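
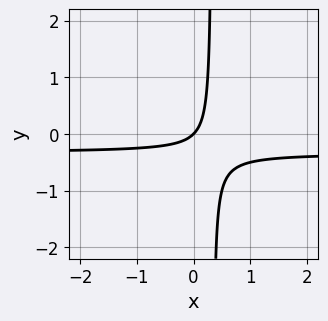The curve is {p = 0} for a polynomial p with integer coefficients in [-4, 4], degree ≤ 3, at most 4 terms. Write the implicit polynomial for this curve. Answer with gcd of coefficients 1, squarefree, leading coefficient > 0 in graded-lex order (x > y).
First, degree: no degree-1 curve has this shape, so deg p = 2.
Next, against the integer gridlines: one x-axis crossing is at x = 0; one y-axis crossing is at y = 0.
Finally, assembling these constraints gives the stated polynomial.

3*x*y + x - y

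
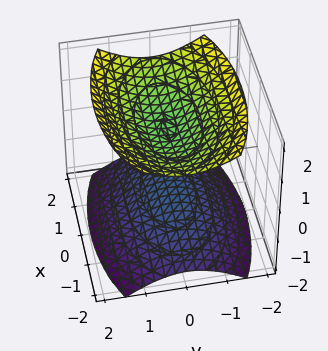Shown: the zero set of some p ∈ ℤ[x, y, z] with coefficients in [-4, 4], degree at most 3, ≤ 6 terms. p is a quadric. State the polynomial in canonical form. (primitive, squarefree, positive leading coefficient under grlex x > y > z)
First, there are 2 components. They look like related sheets of one shape, so recover p as a whole.
Next, deg p = 2. Two separate bowl-shaped sheets opening away from each other; a quadric.
Next, symmetries: the y ↦ −y reflection is a symmetry, so y appears only in even powers; the z ↦ −z reflection is a symmetry, so z appears only in even powers; the x ↦ −x reflection is a symmetry, so x appears only in even powers.
Next, observable constraints: no y-intercept at any integer in the box; the z-axis gridline crossings are at z ∈ {-1, 1}; the surface avoids every integer x-axis point in the box.
Finally, putting this together gives p.

x^2 + 3*y^2 - 3*z^2 + 3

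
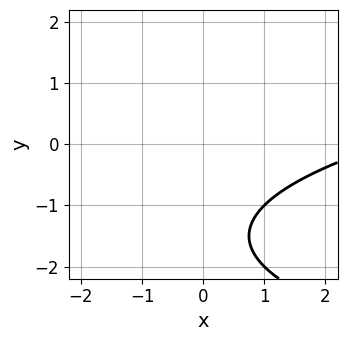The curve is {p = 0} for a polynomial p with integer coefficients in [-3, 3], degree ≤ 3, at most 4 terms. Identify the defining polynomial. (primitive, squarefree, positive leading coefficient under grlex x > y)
(a) deg p = 2. A generic line meets the curve in up to 2 points.
(b) From the visible intercepts: the curve avoids every integer y-axis point in the box; it misses every integer gridline on the x-axis.
(c) Putting this together gives p.

y^2 - x + 3*y + 3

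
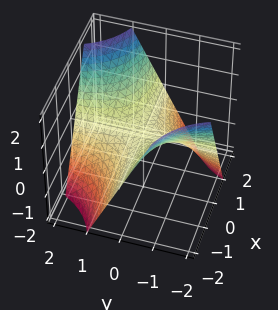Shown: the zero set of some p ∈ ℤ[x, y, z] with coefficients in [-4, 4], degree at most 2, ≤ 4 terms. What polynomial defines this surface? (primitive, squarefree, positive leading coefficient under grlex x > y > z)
x*y - z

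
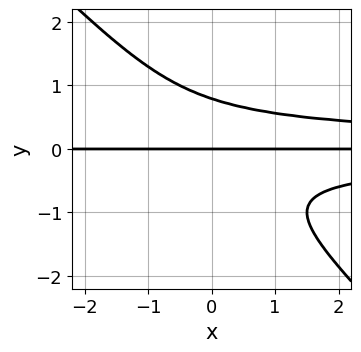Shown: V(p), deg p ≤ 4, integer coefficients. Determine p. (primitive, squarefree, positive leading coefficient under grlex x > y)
(a) deg p = 4. A generic line meets the curve in up to 4 points.
(b) Observable constraints: the visible x-axis segment lies entirely on the curve; it crosses the y-axis at the gridline y = 0.
(c) The integer polynomial consistent with all of this is the stated p.

2*x*y^3 + 2*y^4 - y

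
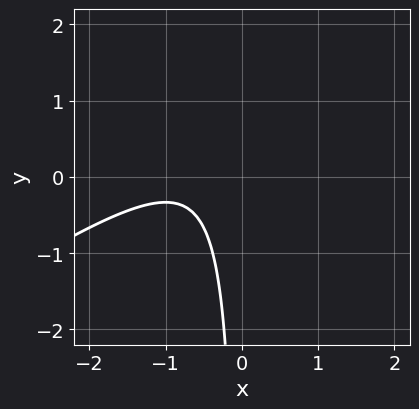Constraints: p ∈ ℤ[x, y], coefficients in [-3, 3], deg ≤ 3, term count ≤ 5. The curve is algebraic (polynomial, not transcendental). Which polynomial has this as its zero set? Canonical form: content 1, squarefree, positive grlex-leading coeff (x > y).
2*x^2 - 3*x*y + 3*x + 2

First, deg p = 2.
Then, observable constraints: it misses every integer gridline on the y-axis; it misses every integer gridline on the x-axis.
Finally, assembling these constraints gives the stated polynomial.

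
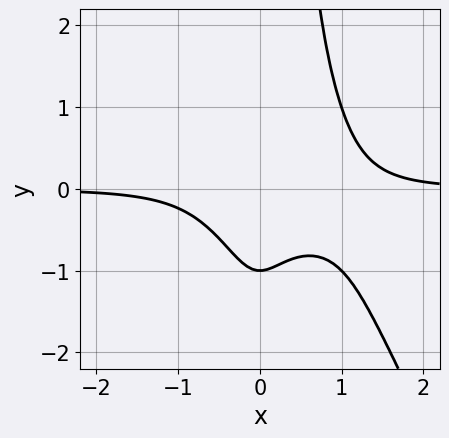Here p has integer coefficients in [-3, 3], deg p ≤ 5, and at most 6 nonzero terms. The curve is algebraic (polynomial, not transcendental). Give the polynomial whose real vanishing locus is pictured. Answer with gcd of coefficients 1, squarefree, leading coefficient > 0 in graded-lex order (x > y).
2*x^3*y + x^2*y^2 - x^2*y - y - 1

(a) deg p = 4. No degree-3 curve has this shape.
(b) Checking where it meets the axes: it misses every integer gridline on the x-axis; it crosses the y-axis at the gridline y = -1.
(c) These observations pin down the coefficients.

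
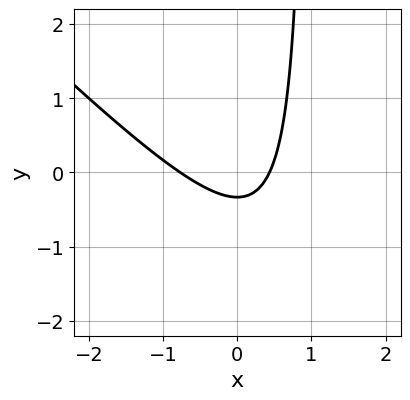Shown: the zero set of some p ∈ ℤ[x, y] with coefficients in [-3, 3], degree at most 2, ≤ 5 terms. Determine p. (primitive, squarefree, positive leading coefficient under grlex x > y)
(a) The degree is 2 — the shape is more complex than any degree-1 curve.
(b) Solving for integer coefficients yields p as stated.

3*x^2 + 3*x*y + x - 3*y - 1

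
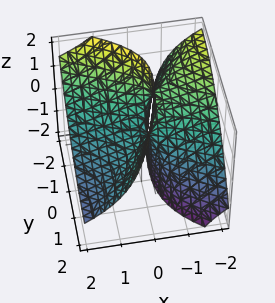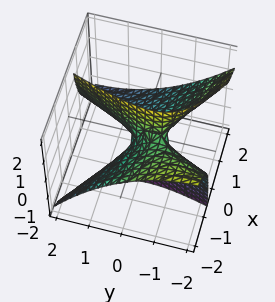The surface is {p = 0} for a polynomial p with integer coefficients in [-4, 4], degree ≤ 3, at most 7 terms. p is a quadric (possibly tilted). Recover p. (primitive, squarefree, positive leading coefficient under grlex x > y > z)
x^2 + 2*x*y + 3*x*z - y^2 + z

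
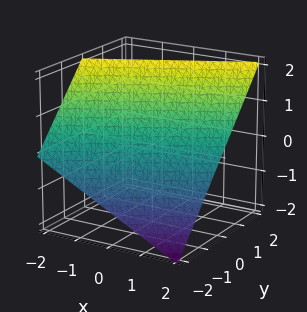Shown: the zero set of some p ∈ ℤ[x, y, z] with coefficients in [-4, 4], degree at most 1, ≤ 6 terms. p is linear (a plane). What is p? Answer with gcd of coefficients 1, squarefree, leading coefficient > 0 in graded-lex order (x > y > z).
x - 2*y + 2*z - 2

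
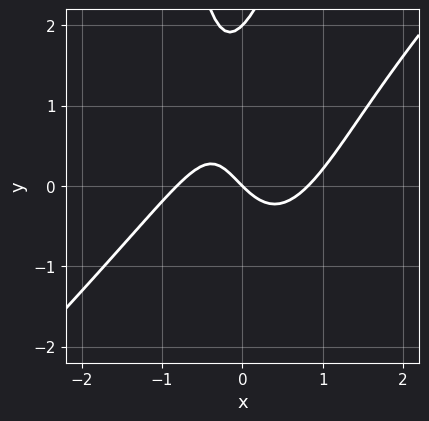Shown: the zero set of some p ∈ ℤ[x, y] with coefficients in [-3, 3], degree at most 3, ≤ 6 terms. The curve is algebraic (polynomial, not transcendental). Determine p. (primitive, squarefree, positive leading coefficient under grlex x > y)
1. The degree is 3 — no degree-2 curve has this shape.
2. From the visible intercepts: it crosses the x-axis at the gridline x = 0; among the integer gridlines, it crosses the y-axis at y ∈ {0, 2}.
3. Matching integer coefficients to the picture gives p.

3*x^3 - 3*x^2*y + y^2 - 2*x - 2*y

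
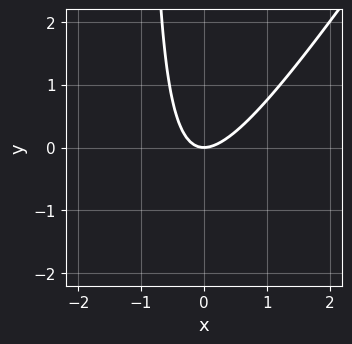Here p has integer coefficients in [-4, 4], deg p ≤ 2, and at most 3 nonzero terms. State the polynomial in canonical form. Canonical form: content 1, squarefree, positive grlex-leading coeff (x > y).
(a) Degree: the shape is more complex than any degree-1 curve, so deg p = 2.
(b) Checking where it meets the axes: it crosses the x-axis at the gridline x = 0; one y-axis crossing is at y = 0.
(c) Matching integer coefficients to the picture gives p.

3*x^2 - 2*x*y - 2*y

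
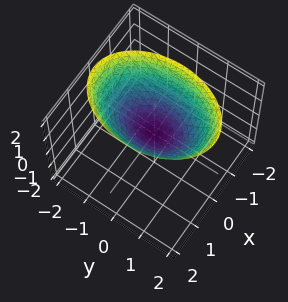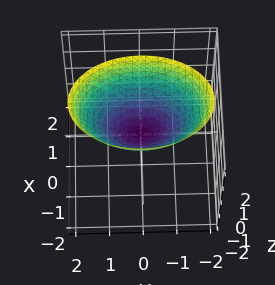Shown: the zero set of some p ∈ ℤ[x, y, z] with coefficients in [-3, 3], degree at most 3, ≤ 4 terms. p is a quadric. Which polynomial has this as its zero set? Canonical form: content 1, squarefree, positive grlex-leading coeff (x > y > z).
(a) Degree: a single bowl opening along one axis; a quadric, so deg p = 2.
(b) Symmetries: mirror symmetry x ↦ −x ⇒ only even powers of x; it's symmetric under y → −y, forcing even powers of y.
(c) Observable constraints: one z-axis crossing is at z = 0; it meets the y-axis at y = 0 (among the integer gridlines); it crosses the x-axis at the gridline x = 0.
(d) Putting this together gives p.

2*x^2 + y^2 - 2*z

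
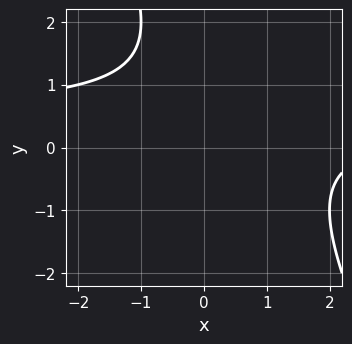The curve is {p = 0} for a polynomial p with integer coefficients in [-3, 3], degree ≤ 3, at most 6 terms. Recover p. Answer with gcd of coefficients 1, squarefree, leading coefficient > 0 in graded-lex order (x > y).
2*x*y + y^2 - x - 2*y + 3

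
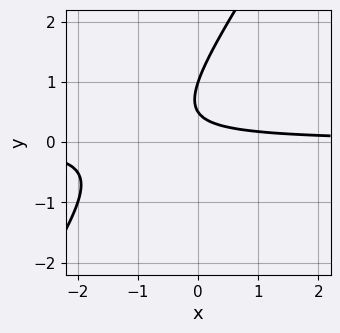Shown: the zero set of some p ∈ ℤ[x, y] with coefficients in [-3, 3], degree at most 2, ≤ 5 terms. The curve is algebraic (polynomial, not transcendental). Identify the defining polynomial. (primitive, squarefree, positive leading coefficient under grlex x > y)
1. The degree is 2 — the shape is more complex than any degree-1 curve.
2. Checking where it meets the axes: it meets the y-axis at y = 1 (among the integer gridlines); it misses every integer gridline on the x-axis.
3. The integer polynomial consistent with all of this is the stated p.

3*x*y - 2*y^2 + 3*y - 1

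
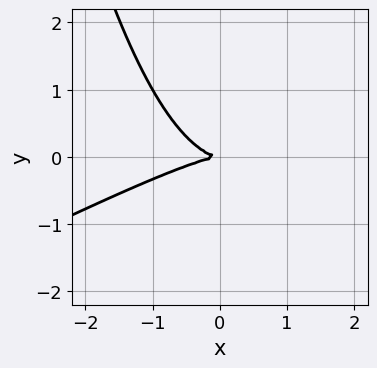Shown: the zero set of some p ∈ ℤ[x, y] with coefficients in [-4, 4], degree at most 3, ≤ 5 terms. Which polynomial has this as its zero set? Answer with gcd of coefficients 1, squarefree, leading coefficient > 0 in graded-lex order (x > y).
1. Degree: a generic line meets the curve in up to 3 points, so deg p = 3.
2. Against the integer gridlines: it crosses the y-axis at the gridline y = 0; it crosses the x-axis at the gridline x = 0.
3. Matching integer coefficients to the picture gives p.

x^3 - 2*x^2*y + 3*y^2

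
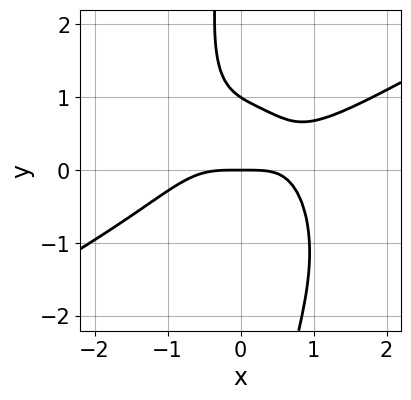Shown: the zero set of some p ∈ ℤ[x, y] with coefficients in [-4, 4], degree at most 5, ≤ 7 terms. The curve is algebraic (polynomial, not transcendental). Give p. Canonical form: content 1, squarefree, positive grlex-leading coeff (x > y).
2*x^4 - 3*x^3*y - 2*x*y^3 - 3*y^2 + 3*y

1. deg p = 4. No degree-3 curve has this shape.
2. Observable constraints: the y-axis gridline crossings are at y ∈ {0, 1}; it meets the x-axis at x = 0 (among the integer gridlines).
3. Together with the visible shape, these determine p as stated.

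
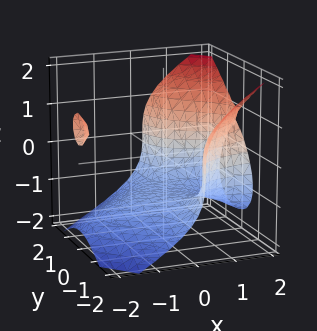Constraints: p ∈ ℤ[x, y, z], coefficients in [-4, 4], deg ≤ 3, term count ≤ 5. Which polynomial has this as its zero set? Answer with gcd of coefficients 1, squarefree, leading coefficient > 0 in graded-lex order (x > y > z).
x^2*z + 2*x*y^2 - 2*z^3 - 2

1. There are 2 components. They look like related sheets of one shape, so recover p as a whole.
2. deg p = 3. A generic line meets the surface in up to 3 points.
3. From the visible intercepts: one z-axis crossing is at z = -1; the surface avoids every integer y-axis point in the box; no x-intercept at any integer in the box.
4. The integer polynomial consistent with all of this is the stated p.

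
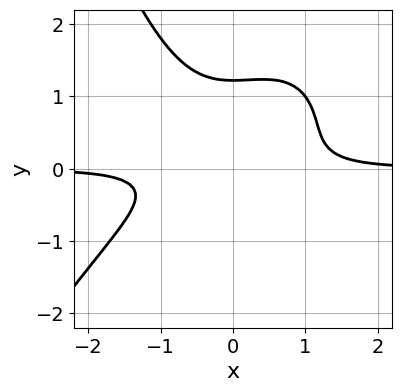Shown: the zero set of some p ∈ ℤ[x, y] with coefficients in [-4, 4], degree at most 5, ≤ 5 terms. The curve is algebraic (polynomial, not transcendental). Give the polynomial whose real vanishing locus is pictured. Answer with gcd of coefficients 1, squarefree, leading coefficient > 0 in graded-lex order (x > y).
Degree: a generic line meets the curve in up to 4 points, so deg p = 4.
Checking where it meets the axes: it misses every integer gridline on the x-axis.
Fitting integer coefficients to these (and the overall shape) gives p.

2*x^3*y - x^2*y^2 + 3*y^3 - 3*y^2 - 1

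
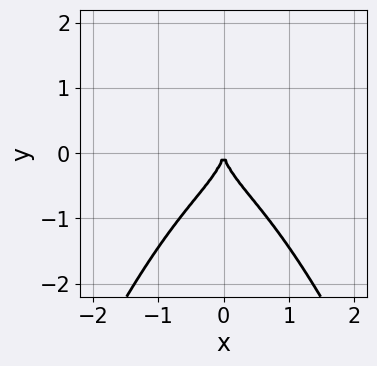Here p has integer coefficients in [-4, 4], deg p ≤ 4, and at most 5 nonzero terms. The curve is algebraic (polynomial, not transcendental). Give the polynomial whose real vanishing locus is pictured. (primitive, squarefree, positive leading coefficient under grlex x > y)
3*x^4 + 2*y^3 + 3*x^2

1. Degree: a generic line meets the curve in up to 4 points, so deg p = 4.
2. Symmetries: the x ↦ −x reflection is a symmetry, so x appears only in even powers.
3. Reading off the gridlines: it crosses the y-axis at the gridline y = 0; it meets the x-axis at x = 0 (among the integer gridlines).
4. Matching integer coefficients to the picture gives p.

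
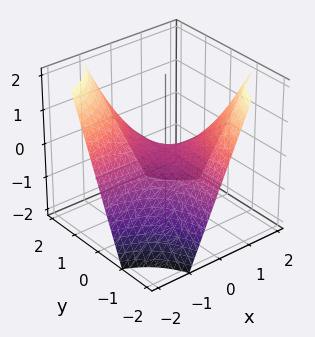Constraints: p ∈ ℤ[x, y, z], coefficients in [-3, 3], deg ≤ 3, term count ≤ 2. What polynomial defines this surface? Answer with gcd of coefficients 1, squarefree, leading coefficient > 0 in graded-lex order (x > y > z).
x*y + z

The degree is 2 — a saddle surface; a quadric.
Against the integer gridlines: one z-axis crossing is at z = 0; every point of the y-axis in the box is on the surface; every point of the x-axis in the box is on the surface.
Assembling these constraints gives the stated polynomial.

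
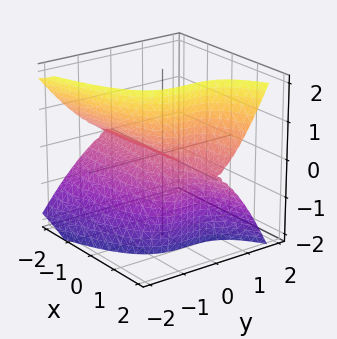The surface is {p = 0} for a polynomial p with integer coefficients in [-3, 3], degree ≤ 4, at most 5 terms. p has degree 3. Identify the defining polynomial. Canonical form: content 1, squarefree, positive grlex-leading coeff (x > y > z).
x*z^2 - y^3 - z^2

(a) The degree is 3 — a generic line meets the surface in up to 3 points.
(b) Observable constraints: it meets the y-axis at y = 0 (among the integer gridlines); one z-axis crossing is at z = 0; the visible x-axis segment lies entirely on the surface.
(c) The integer polynomial consistent with all of this is the stated p.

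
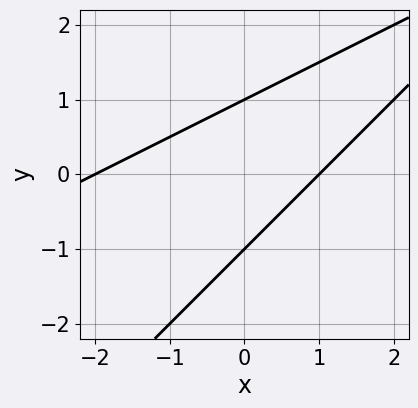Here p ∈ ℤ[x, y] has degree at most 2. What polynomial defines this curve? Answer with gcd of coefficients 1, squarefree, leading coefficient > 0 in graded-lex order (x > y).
1. deg p = 2.
2. From the axis intercepts and sections: the y-axis gridline crossings are at y ∈ {-1, 1}; the x-axis gridline crossings are at x ∈ {-2, 1}.
3. Solving for integer coefficients yields p as stated.

x^2 - 3*x*y + 2*y^2 + x - 2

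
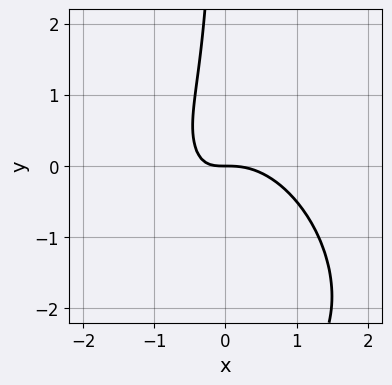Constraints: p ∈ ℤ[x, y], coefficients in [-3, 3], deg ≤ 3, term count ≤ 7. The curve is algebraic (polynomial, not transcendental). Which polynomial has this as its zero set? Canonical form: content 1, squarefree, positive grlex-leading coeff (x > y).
The degree is 3 — a generic line meets the curve in up to 3 points.
Reading off the gridlines: it meets the y-axis at y = 0 (among the integer gridlines); it meets the x-axis at x = 0 (among the integer gridlines).
Solving for integer coefficients yields p as stated.

3*x^3 + 2*x^2*y + 2*x*y^2 + 3*x*y + 2*y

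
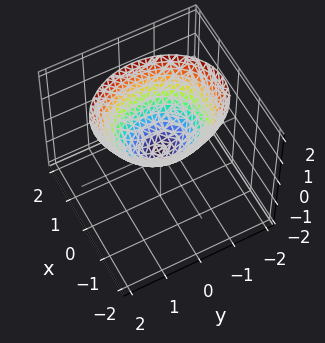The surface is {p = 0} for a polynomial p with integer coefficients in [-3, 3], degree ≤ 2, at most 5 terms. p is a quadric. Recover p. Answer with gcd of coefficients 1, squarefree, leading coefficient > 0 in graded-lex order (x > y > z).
3*x^2 + 2*y^2 - 3*z

First, deg p = 2. A paraboloid; a quadric.
Next, symmetries: mirror symmetry x ↦ −x ⇒ only even powers of x; it's symmetric under y → −y, forcing even powers of y.
Next, against the integer gridlines: it crosses the x-axis at the gridline x = 0; it crosses the z-axis at the gridline z = 0.
Finally, fitting integer coefficients to these (and the overall shape) gives p.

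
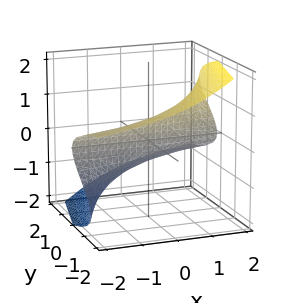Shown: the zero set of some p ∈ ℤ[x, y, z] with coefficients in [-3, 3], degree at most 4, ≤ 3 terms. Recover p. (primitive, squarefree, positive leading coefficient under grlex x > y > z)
x*z^2 - z^3 - y

Degree: a generic line meets the surface in up to 3 points, so deg p = 3.
Against the integer gridlines: it meets the y-axis at y = 0 (among the integer gridlines); it meets the z-axis at z = 0 (among the integer gridlines).
Assembling these constraints gives the stated polynomial. Check: (-1, 0, 0) on the x-axis lies on the surface, and p(-1, 0, 0) = 0. ✓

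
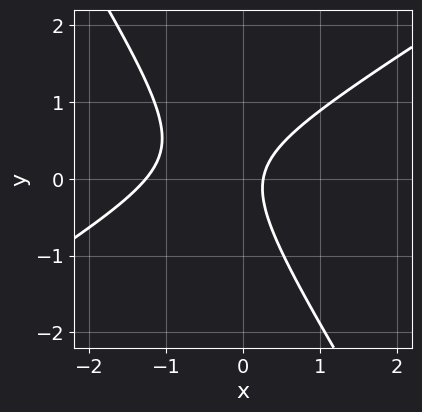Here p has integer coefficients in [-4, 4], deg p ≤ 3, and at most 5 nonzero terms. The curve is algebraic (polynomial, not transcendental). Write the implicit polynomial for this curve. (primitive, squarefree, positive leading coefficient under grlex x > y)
3*x^2 - 3*x*y - 3*y^2 + 3*x - 1

First, degree: a generic line meets the curve in up to 2 points, so deg p = 2.
Next, from the visible intercepts: no y-intercept at any integer in the box.
Finally, the integer polynomial consistent with all of this is the stated p.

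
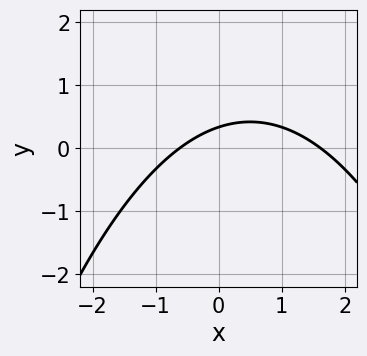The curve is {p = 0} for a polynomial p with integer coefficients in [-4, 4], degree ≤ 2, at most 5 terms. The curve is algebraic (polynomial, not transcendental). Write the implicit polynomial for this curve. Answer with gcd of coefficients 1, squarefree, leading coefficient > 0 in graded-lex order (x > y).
x^2 - x + 3*y - 1

1. deg p = 2.
2. Solving for integer coefficients yields p as stated.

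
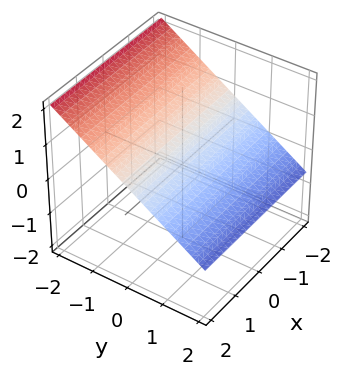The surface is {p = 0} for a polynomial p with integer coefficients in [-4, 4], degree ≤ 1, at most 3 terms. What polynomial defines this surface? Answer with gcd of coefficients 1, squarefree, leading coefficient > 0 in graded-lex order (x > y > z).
2*y + 3*z - 2

deg p = 1.
Checking where it meets the axes: one y-axis crossing is at y = 1; the surface avoids every integer x-axis point in the box.
Putting this together gives p.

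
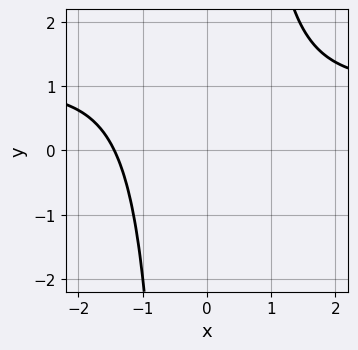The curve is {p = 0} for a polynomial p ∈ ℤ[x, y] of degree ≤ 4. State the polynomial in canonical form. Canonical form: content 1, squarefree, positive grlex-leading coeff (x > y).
(a) deg p = 4. The shape is more complex than any degree-3 curve.
(b) Checking where it meets the axes: no y-intercept at any integer in the box.
(c) Together with the visible shape, these determine p as stated.

x^3*y - x^3 - 3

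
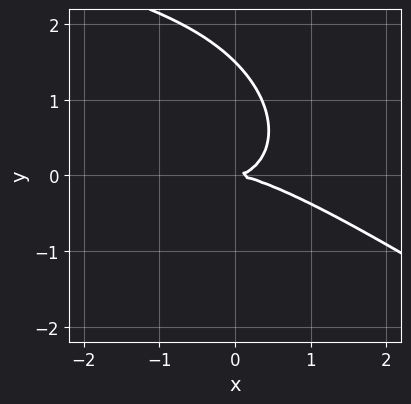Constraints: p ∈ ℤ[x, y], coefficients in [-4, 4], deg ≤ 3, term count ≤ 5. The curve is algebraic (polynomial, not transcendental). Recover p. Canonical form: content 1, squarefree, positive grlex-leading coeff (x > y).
x^3 + 2*x^2*y + 2*x*y^2 + 2*y^3 - 3*y^2

(a) deg p = 3. A generic line meets the curve in up to 3 points.
(b) From the visible intercepts: one y-axis crossing is at y = 0; one x-axis crossing is at x = 0.
(c) Fitting integer coefficients to these (and the overall shape) gives p.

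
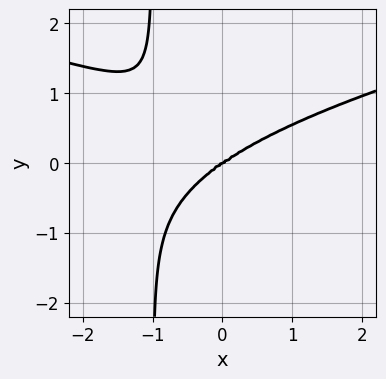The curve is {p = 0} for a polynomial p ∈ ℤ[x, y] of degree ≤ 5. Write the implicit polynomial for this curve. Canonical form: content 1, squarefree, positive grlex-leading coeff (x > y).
(a) The degree is 4 — the shape is more complex than any degree-3 curve.
(b) Checking where it meets the axes: one y-axis crossing is at y = 0; it meets the x-axis at x = 0 (among the integer gridlines).
(c) These observations pin down the coefficients.

3*x*y^3 - x^3 + 3*y^3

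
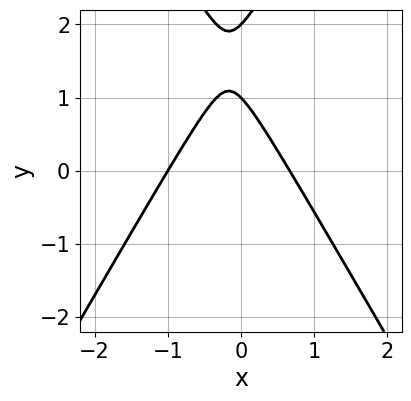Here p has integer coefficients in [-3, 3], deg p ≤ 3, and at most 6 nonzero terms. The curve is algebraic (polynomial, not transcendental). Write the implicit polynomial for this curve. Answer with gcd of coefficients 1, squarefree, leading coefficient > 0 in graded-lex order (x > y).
3*x^2 - y^2 + x + 3*y - 2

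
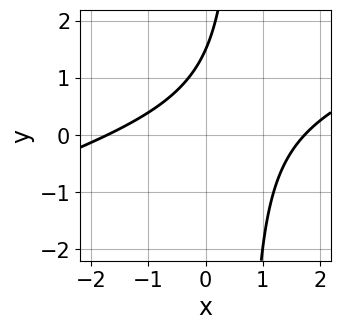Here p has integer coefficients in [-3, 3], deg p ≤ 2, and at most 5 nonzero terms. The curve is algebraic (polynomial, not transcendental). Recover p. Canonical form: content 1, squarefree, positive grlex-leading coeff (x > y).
(a) Degree: no degree-1 curve has this shape, so deg p = 2.
(b) Matching integer coefficients to the picture gives p.

x^2 - 3*x*y + 2*y - 3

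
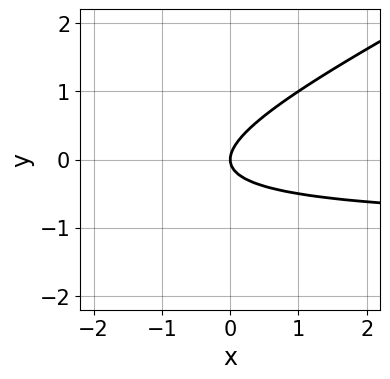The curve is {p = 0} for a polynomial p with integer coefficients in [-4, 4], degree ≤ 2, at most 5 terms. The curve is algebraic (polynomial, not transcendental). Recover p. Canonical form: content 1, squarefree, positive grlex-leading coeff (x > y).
x*y - 2*y^2 + x

(a) deg p = 2. The shape is more complex than any degree-1 curve.
(b) Against the integer gridlines: one y-axis crossing is at y = 0; it crosses the x-axis at the gridline x = 0.
(c) Matching integer coefficients to the picture gives p.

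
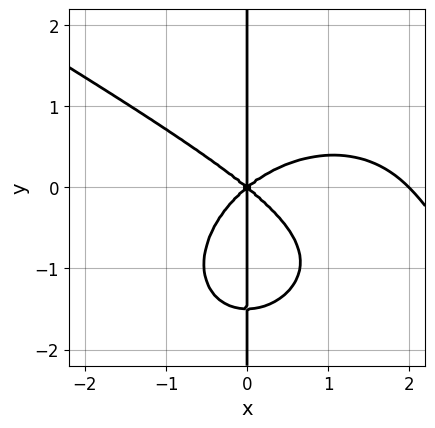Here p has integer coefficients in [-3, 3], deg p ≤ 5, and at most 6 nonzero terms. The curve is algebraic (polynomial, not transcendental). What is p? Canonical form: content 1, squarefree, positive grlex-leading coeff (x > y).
x^4 + x^3*y + 2*x*y^3 - 2*x^3 + 3*x*y^2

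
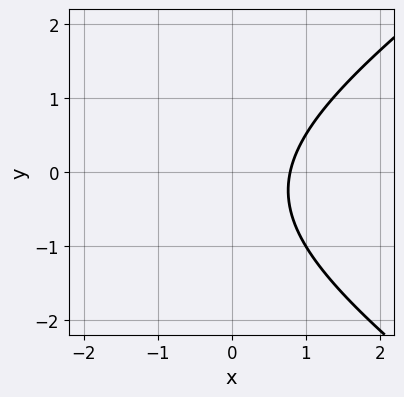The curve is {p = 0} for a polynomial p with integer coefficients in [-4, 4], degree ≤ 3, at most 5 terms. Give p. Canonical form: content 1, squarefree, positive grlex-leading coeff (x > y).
x^2 - 2*y^2 + 3*x - y - 3

(a) Degree: no degree-1 curve has this shape, so deg p = 2.
(b) Observable constraints: no y-intercept at any integer in the box.
(c) Fitting integer coefficients to these (and the overall shape) gives p.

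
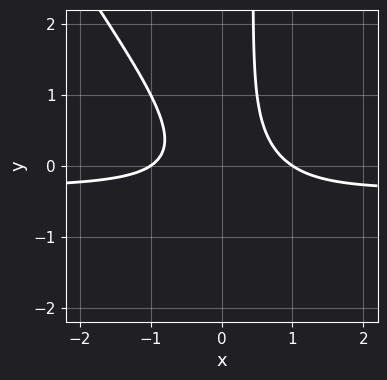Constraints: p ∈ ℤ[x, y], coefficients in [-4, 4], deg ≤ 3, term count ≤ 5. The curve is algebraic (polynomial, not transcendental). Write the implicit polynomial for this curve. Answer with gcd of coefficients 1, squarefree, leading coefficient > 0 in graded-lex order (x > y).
3*x^2*y + 2*x*y^2 + x^2 - y^2 - 1

(a) Degree: a generic line meets the curve in up to 3 points, so deg p = 3.
(b) Against the integer gridlines: among the integer gridlines, it crosses the x-axis at x ∈ {-1, 1}; it misses every integer gridline on the y-axis.
(c) Together with the visible shape, these determine p as stated.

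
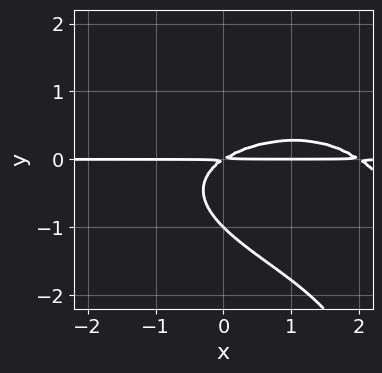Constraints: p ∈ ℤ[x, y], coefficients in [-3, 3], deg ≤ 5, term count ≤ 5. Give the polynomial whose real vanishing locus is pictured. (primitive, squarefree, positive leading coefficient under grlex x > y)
x*y^3 - x^2*y - 3*y^3 + 2*x*y - 3*y^2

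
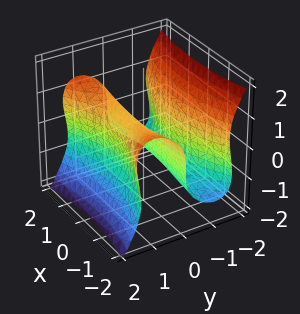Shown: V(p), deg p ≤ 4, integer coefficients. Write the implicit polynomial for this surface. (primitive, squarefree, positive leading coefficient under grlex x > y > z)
First, degree: no degree-2 surface has this shape, so deg p = 3.
Then, from the visible intercepts: one y-axis crossing is at y = 0; one z-axis crossing is at z = 0; the visible x-axis segment lies entirely on the surface.
Finally, solving for integer coefficients yields p as stated.

x^2*y - 3*y^3 + y^2*z - 2*z^3 + 2*y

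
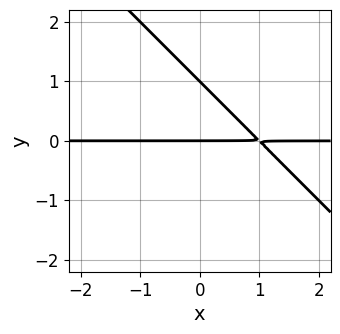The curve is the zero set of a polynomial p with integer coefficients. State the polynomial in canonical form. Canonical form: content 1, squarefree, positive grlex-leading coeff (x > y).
First, degree: the shape is more complex than any degree-1 curve, so deg p = 2.
Then, from the visible intercepts: among the integer gridlines, it crosses the y-axis at y ∈ {0, 1}; the visible x-axis segment lies entirely on the curve.
Finally, assembling these constraints gives the stated polynomial.

x*y + y^2 - y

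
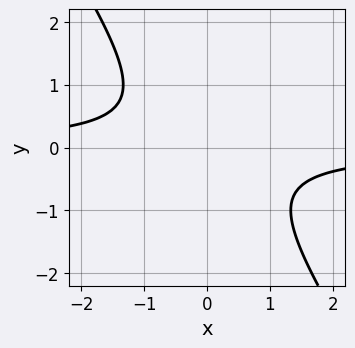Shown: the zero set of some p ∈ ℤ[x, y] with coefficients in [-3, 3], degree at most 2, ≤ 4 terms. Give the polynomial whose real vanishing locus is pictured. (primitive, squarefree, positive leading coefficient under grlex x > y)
First, deg p = 2. The shape is more complex than any degree-1 curve.
Then, from the visible intercepts: it misses every integer gridline on the x-axis; it misses every integer gridline on the y-axis.
Finally, together with the visible shape, these determine p as stated.

3*x*y + 2*y^2 + 2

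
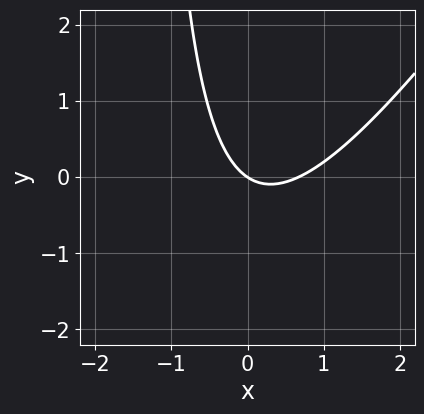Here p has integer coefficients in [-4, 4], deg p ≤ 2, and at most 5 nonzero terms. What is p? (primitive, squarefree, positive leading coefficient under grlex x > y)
Degree: the shape is more complex than any degree-1 curve, so deg p = 2.
Observable constraints: one y-axis crossing is at y = 0; it meets the x-axis at x = 0 (among the integer gridlines).
Together with the visible shape, these determine p as stated.

3*x^2 - 2*x*y - 2*x - 3*y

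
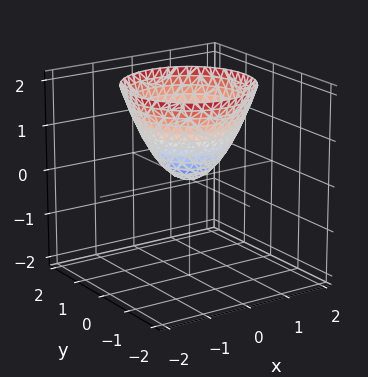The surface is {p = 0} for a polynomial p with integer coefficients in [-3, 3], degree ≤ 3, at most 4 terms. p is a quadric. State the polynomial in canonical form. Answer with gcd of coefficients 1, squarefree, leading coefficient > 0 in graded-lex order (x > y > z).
First, degree: a paraboloid; a quadric, so deg p = 2.
Next, symmetries: rotational symmetry about the z-axis ⇒ p depends on x, y only through x² + y².
Then, against the integer gridlines: a circular section at z = 2 has radius between 1 and 2; it meets the z-axis at z = 0 (among the integer gridlines).
Finally, together with the visible shape, these determine p as stated.

x^2 + y^2 - z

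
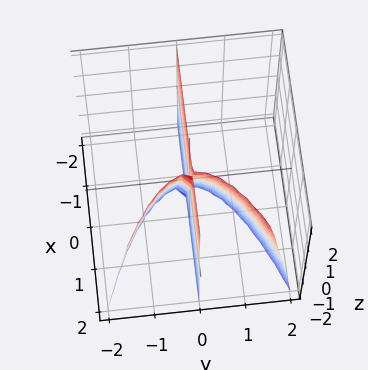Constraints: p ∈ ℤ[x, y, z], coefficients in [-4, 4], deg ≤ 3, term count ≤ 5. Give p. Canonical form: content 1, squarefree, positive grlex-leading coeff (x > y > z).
2*y^3 - 3*x*y + y*z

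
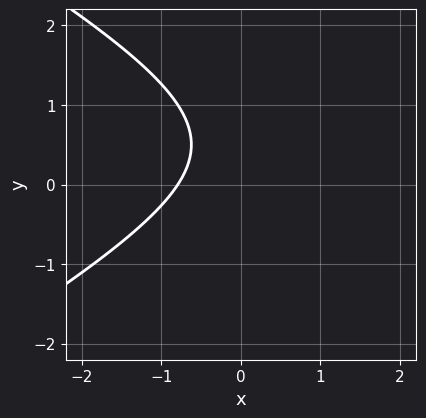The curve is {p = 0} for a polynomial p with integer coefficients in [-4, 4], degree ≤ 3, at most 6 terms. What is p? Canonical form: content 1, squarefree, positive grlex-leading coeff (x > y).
x^2 - 3*y^2 - 3*x + 3*y - 3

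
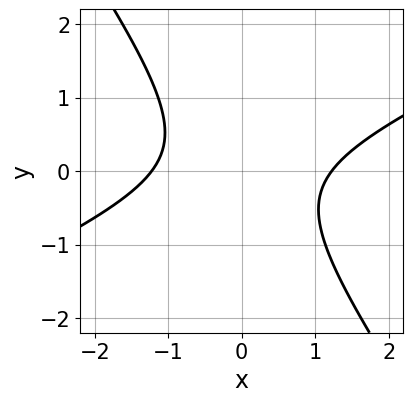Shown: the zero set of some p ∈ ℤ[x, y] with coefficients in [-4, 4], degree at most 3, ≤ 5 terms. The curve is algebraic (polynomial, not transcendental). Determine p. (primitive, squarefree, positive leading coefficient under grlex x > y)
First, deg p = 2. A generic line meets the curve in up to 2 points.
Then, against the integer gridlines: no y-intercept at any integer in the box.
Finally, putting this together gives p.

2*x^2 - 3*x*y - 3*y^2 - 3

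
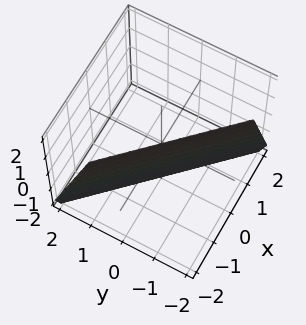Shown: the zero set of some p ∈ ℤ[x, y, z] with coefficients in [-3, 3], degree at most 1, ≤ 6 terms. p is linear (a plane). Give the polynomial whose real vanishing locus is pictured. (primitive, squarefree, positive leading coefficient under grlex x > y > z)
3*x + 3*y + z + 2

(a) Degree: the surface is flat (a plane), so deg p = 1.
(b) From the axis intercepts and sections: it meets the z-axis at z = -2 (among the integer gridlines).
(c) Fitting integer coefficients to these (and the overall shape) gives p.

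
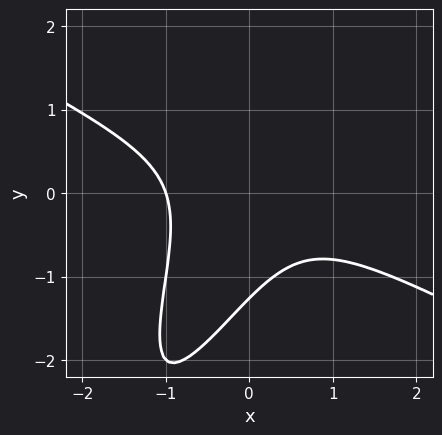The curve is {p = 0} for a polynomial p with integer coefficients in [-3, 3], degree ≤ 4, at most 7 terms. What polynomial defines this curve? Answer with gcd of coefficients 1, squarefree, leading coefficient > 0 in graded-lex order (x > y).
2*x^3 + 2*x^2*y - 3*x*y^2 + y^3 + 2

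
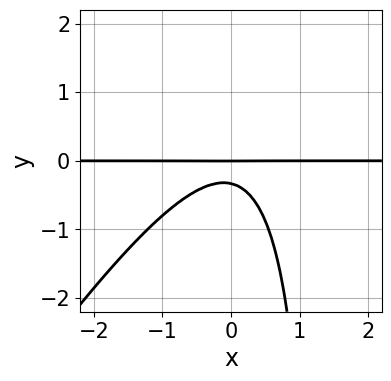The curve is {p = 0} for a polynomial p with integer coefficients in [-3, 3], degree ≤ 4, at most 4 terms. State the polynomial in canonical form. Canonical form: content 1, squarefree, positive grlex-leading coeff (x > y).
(a) Degree: the shape is more complex than any degree-2 curve, so deg p = 3.
(b) Observable constraints: it crosses the y-axis at the gridline y = 0; every point of the x-axis in the box is on the curve.
(c) Matching integer coefficients to the picture gives p.

3*x^2*y - 2*x*y^2 + 3*y^2 + y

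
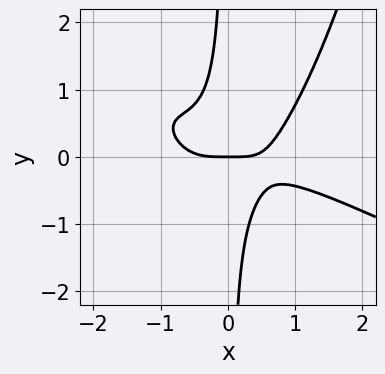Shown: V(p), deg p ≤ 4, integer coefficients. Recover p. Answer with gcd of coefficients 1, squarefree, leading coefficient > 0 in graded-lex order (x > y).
x^4 + 2*x^3*y - 3*x*y^2 - y

(a) Degree: the shape is more complex than any degree-3 curve, so deg p = 4.
(b) From the axis intercepts and sections: one x-axis crossing is at x = 0; one y-axis crossing is at y = 0.
(c) These observations pin down the coefficients.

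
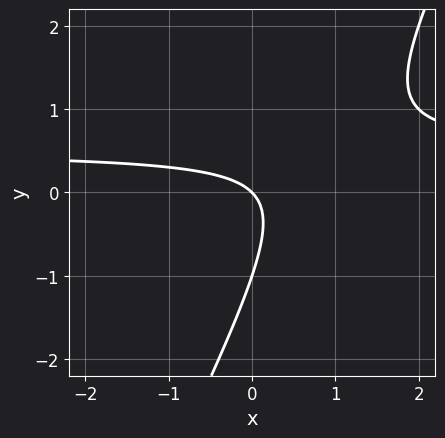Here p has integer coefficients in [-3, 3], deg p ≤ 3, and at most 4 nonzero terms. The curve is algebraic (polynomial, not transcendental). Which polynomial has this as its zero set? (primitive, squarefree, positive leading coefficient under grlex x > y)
2*x*y - y^2 - x - y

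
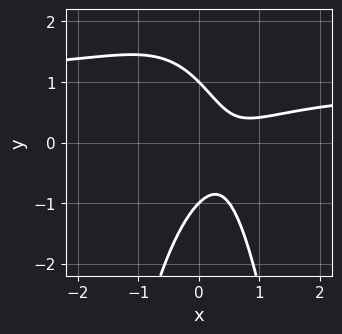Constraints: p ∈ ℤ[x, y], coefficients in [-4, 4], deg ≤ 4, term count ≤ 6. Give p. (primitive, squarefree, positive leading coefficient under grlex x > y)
First, degree: no degree-2 curve has this shape, so deg p = 3.
Then, against the integer gridlines: the y-axis gridline crossings are at y ∈ {-1, 1}; the curve avoids every integer x-axis point in the box.
Finally, these observations pin down the coefficients.

2*x^2*y - 2*x^2 + y^2 + 2*x - 1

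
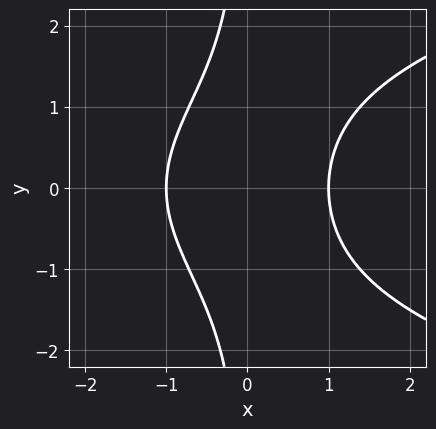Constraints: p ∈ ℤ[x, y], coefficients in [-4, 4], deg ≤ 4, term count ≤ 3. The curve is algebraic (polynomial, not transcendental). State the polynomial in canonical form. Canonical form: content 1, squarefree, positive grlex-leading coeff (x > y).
1. Degree: the shape is more complex than any degree-2 curve, so deg p = 3.
2. Symmetries: the y ↦ −y reflection is a symmetry, so y appears only in even powers.
3. From the axis intercepts and sections: the curve avoids every integer y-axis point in the box; the x-axis gridline crossings are at x ∈ {-1, 1}.
4. Assembling these constraints gives the stated polynomial.

2*x*y^2 - 3*x^2 + 3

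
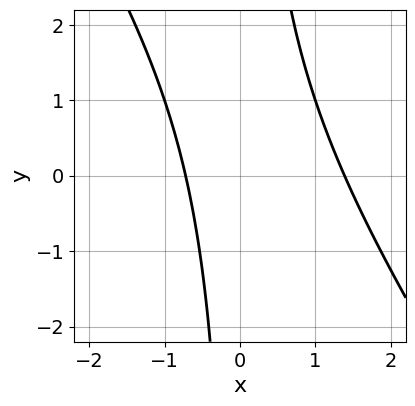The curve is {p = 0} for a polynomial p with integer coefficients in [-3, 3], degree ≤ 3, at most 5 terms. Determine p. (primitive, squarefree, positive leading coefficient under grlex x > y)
1. Degree: a generic line meets the curve in up to 2 points, so deg p = 2.
2. Against the integer gridlines: it misses every integer gridline on the y-axis.
3. Fitting integer coefficients to these (and the overall shape) gives p.

3*x^2 + 2*x*y - 2*x - 3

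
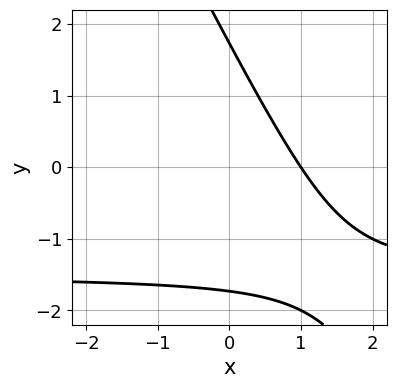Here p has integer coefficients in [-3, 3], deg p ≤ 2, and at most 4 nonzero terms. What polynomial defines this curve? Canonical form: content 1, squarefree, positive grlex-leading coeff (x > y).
2*x*y + y^2 + 3*x - 3

deg p = 2.
Against the integer gridlines: one x-axis crossing is at x = 1.
These observations pin down the coefficients.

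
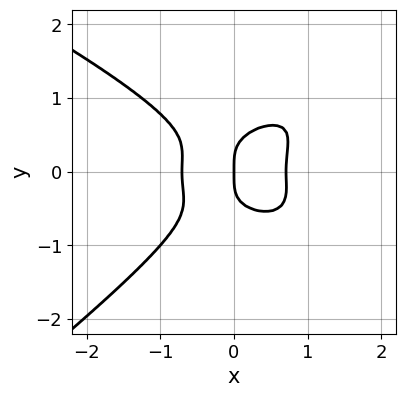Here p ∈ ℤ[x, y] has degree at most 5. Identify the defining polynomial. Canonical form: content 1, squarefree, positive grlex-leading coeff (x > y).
x^2*y^2 + x*y^3 - 3*y^4 - 2*x^3 + x

1. The degree is 4 — no degree-3 curve has this shape.
2. Observable constraints: it meets the y-axis at y = 0 (among the integer gridlines); it crosses the x-axis at the gridline x = 0.
3. Putting this together gives p.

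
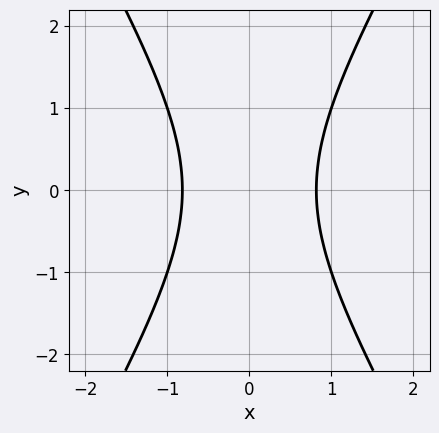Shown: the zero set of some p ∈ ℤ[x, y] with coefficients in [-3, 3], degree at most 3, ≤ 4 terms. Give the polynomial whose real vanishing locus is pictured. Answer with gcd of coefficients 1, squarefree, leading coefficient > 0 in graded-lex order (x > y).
3*x^2 - y^2 - 2

(a) The degree is 2 — a generic line meets the curve in up to 2 points.
(b) Symmetries: it's symmetric under y → −y, forcing even powers of y; the x ↦ −x reflection is a symmetry, so x appears only in even powers.
(c) From the axis intercepts and sections: it misses every integer gridline on the y-axis.
(d) These observations pin down the coefficients.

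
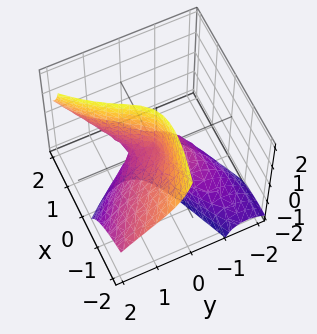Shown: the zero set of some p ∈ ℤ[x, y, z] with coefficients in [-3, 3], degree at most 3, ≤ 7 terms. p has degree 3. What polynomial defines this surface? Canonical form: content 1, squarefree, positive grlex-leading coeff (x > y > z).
(a) The degree is 3 — no degree-2 surface has this shape.
(b) From the axis intercepts and sections: the visible z-axis segment lies entirely on the surface; it crosses the x-axis at the gridline x = 0; it crosses the y-axis at the gridline y = 0.
(c) Together with the visible shape, these determine p as stated.

3*x*y*z - 2*y^3 + 2*x^2 + 2*x*z - 3*y*z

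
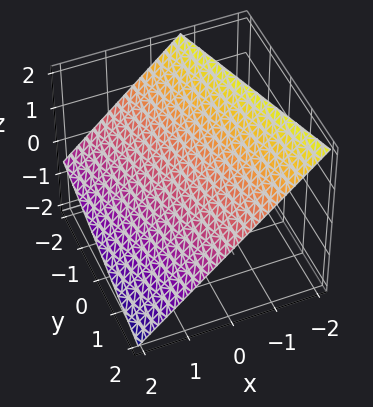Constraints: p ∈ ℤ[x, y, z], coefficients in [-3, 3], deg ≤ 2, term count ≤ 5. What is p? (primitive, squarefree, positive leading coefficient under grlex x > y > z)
(a) deg p = 1.
(b) From the axis intercepts and sections: it meets the y-axis at y = 2 (among the integer gridlines).
(c) Assembling these constraints gives the stated polynomial.

3*x + y + 3*z - 2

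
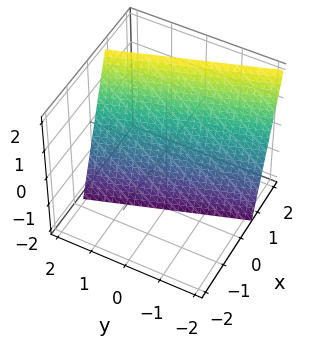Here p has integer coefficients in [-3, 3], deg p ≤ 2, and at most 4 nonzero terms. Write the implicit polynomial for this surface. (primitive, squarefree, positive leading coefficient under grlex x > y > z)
Degree: every cross-section is a straight line — this is a plane, so deg p = 1.
Reading off the gridlines: one z-axis crossing is at z = -2; one y-axis crossing is at y = 2.
Putting this together gives p.

3*x + y - z - 2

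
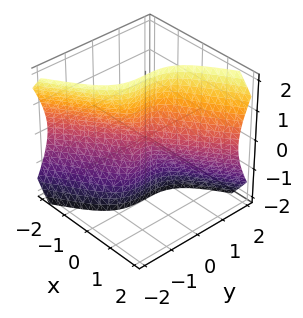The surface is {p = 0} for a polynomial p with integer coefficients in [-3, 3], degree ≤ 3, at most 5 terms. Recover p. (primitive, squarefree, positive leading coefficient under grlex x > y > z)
(a) deg p = 3.
(b) Observable constraints: one x-axis crossing is at x = 0; it crosses the y-axis at the gridline y = 0.
(c) Putting this together gives p.

x^3 + 2*x*z^2 - 2*y^3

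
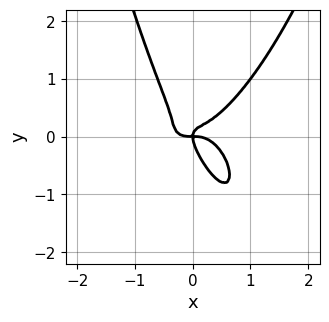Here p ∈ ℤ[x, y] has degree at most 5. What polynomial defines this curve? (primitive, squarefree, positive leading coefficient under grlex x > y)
The degree is 4 — a generic line meets the curve in up to 4 points.
Reading off the gridlines: it meets the x-axis at x = 0 (among the integer gridlines); it crosses the y-axis at the gridline y = 0.
Putting this together gives p.

3*x^4 + x^2*y^2 - 3*x*y^2 - 2*y^3 + x*y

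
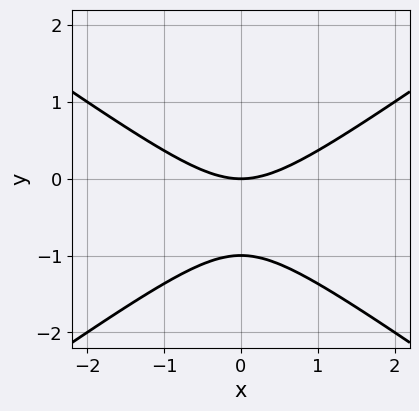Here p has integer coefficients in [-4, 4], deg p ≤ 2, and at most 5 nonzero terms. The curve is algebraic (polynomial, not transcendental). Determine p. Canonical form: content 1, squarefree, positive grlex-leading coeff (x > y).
(a) The degree is 2 — the shape is more complex than any degree-1 curve.
(b) Symmetries: it's symmetric under x → −x, forcing even powers of x.
(c) Reading off the gridlines: one x-axis crossing is at x = 0; among the integer gridlines, it crosses the y-axis at y ∈ {-1, 0}.
(d) These observations pin down the coefficients.

x^2 - 2*y^2 - 2*y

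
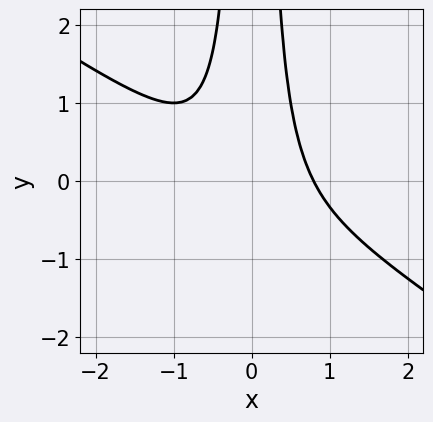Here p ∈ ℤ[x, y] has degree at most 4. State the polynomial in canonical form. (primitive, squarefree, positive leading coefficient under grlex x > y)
The degree is 3 — a generic line meets the curve in up to 3 points.
From the visible intercepts: no y-intercept at any integer in the box.
Fitting integer coefficients to these (and the overall shape) gives p.

2*x^3 + 3*x^2*y - 1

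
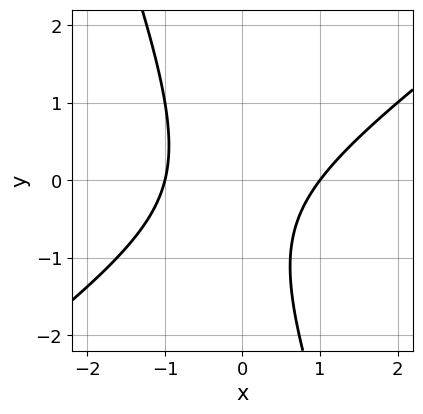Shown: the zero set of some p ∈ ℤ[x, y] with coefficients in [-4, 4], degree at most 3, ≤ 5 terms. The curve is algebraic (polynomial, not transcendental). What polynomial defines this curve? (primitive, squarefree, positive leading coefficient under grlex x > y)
The degree is 2 — the shape is more complex than any degree-1 curve.
From the axis intercepts and sections: the x-axis gridline crossings are at x ∈ {-1, 1}; it misses every integer gridline on the y-axis.
The integer polynomial consistent with all of this is the stated p.

2*x^2 - 2*x*y - y^2 - y - 2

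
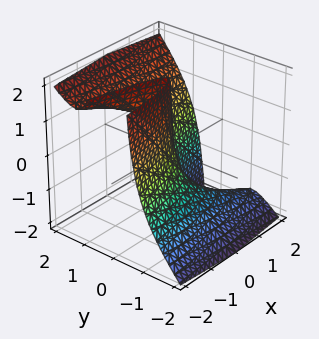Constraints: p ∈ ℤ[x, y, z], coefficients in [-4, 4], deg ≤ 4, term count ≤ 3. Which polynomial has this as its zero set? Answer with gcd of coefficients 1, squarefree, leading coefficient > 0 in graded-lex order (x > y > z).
deg p = 3. The shape is more complex than any degree-2 surface.
Checking where it meets the axes: it crosses the y-axis at the gridline y = 0; one x-axis crossing is at x = 0; every point of the z-axis in the box is on the surface.
Putting this together gives p.

3*y^3 - 3*y^2*z - x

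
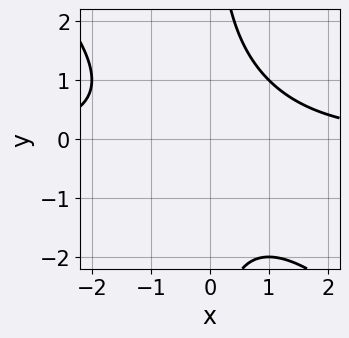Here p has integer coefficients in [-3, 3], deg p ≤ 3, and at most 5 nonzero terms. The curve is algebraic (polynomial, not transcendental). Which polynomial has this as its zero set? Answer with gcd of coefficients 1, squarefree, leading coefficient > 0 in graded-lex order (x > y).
x^2*y + x*y^2 - 2

First, deg p = 3.
Next, from the visible intercepts: the curve avoids every integer x-axis point in the box; the curve avoids every integer y-axis point in the box.
Finally, assembling these constraints gives the stated polynomial.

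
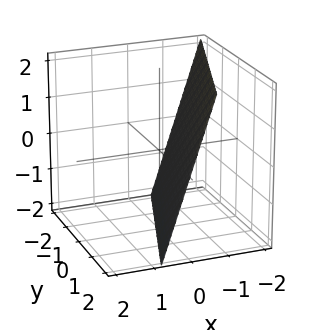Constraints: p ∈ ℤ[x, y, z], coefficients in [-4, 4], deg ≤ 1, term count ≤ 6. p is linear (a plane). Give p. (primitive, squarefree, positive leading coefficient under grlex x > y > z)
3*x - y + z + 2

(a) Degree: the surface is flat (a plane), so deg p = 1.
(b) Observable constraints: it meets the z-axis at z = -2 (among the integer gridlines); it crosses the y-axis at the gridline y = 2.
(c) These observations pin down the coefficients.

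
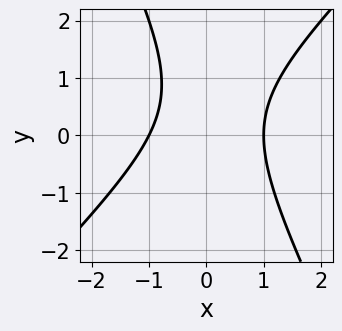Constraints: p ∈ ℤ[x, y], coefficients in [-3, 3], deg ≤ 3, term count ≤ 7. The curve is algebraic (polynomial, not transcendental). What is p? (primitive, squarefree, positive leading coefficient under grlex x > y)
2*x^2 - x*y - y^2 + y - 2

1. Degree: the shape is more complex than any degree-1 curve, so deg p = 2.
2. From the axis intercepts and sections: it misses every integer gridline on the y-axis; the x-axis gridline crossings are at x ∈ {-1, 1}.
3. Matching integer coefficients to the picture gives p.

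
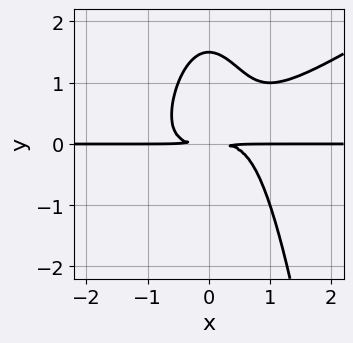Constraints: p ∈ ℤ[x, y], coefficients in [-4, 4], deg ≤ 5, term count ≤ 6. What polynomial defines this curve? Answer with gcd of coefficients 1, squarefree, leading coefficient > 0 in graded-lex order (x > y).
First, the degree is 4 — no degree-3 curve has this shape.
Next, from the axis intercepts and sections: every point of the x-axis in the box is on the curve.
Finally, fitting integer coefficients to these (and the overall shape) gives p.

2*x^3*y - 3*x^2*y^2 - 2*y^3 + 3*y^2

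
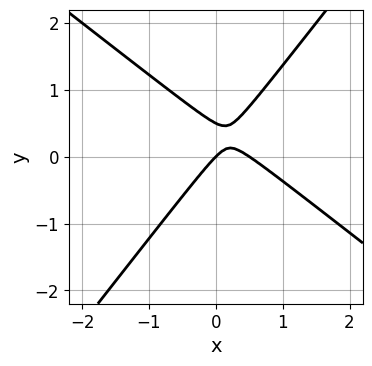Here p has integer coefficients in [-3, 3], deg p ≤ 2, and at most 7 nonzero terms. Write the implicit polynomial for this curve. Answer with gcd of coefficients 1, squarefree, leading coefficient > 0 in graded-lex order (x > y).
2*x^2 + x*y - 2*y^2 - x + y

(a) The degree is 2 — a generic line meets the curve in up to 2 points.
(b) From the visible intercepts: it crosses the x-axis at the gridline x = 0; it crosses the y-axis at the gridline y = 0.
(c) These observations pin down the coefficients.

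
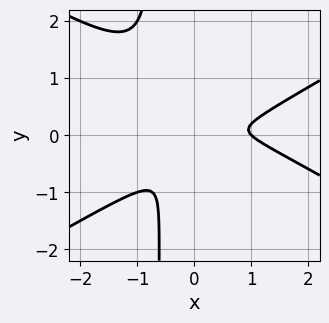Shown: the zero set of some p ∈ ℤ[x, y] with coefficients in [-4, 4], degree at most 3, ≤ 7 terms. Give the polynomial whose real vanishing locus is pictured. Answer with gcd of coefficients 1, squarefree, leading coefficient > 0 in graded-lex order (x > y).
x^3 - 3*x*y^2 - x^2 + x*y - 2*y^2

1. The degree is 3 — the shape is more complex than any degree-2 curve.
2. Reading off the gridlines: it crosses the x-axis at the gridline x = 1.
3. Putting this together gives p.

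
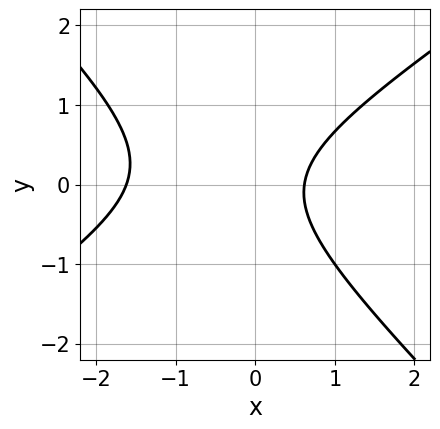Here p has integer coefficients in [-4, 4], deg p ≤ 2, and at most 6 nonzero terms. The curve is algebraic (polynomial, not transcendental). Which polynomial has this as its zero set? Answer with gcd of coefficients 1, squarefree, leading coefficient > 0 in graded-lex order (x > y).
(a) Degree: the shape is more complex than any degree-1 curve, so deg p = 2.
(b) Reading off the gridlines: no y-intercept at any integer in the box.
(c) Assembling these constraints gives the stated polynomial.

2*x^2 - x*y - 3*y^2 + 2*x - 2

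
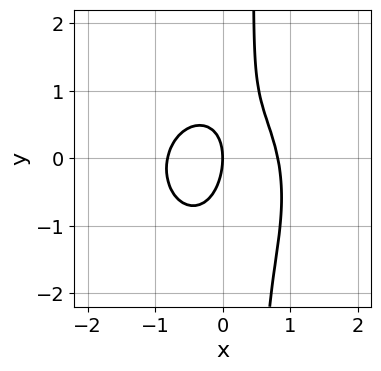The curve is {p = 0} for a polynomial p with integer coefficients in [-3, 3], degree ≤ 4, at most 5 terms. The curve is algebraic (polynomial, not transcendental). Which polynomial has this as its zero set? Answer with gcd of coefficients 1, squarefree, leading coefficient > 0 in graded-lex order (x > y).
(a) Degree: a generic line meets the curve in up to 3 points, so deg p = 3.
(b) Against the integer gridlines: one y-axis crossing is at y = 0; it crosses the x-axis at the gridline x = 0.
(c) Fitting integer coefficients to these (and the overall shape) gives p.

3*x^3 + 2*x*y^2 + x*y - y^2 - 2*x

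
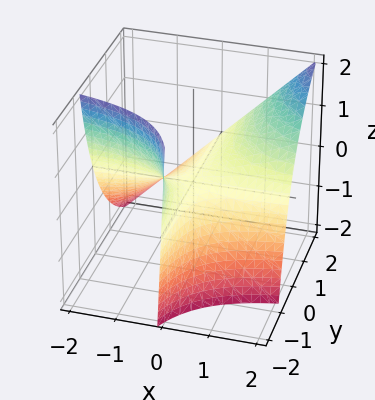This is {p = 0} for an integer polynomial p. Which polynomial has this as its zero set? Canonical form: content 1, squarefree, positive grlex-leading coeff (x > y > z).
1. deg p = 2. The shape is more complex than any degree-1 surface.
2. From the axis intercepts and sections: the visible y-axis segment lies entirely on the surface; every point of the x-axis in the box is on the surface; it meets the z-axis at z = 0 (among the integer gridlines).
3. Putting this together gives p.

2*x*y - y*z - 2*z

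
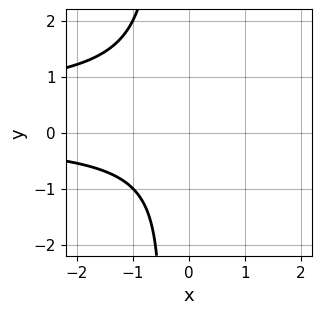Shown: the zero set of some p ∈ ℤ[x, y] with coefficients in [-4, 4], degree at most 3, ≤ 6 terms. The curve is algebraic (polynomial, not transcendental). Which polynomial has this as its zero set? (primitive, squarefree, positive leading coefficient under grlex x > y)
2*x*y^2 - x*y + y^2 + 2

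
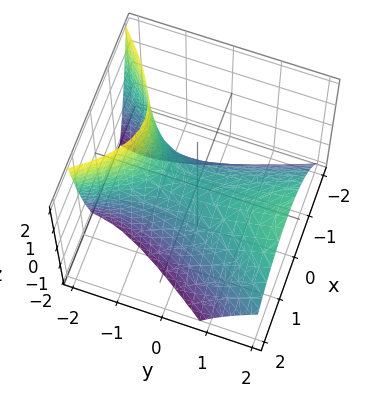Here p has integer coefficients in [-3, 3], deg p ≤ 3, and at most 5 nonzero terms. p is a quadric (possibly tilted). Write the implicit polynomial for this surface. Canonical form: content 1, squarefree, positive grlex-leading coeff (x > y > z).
deg p = 2.
Reading off the gridlines: one y-axis crossing is at y = 0; one z-axis crossing is at z = 0; it meets the x-axis at x = 0 (among the integer gridlines).
Solving for integer coefficients yields p as stated.

3*x^2 - x*y - y^2 + 2*y*z + 3*z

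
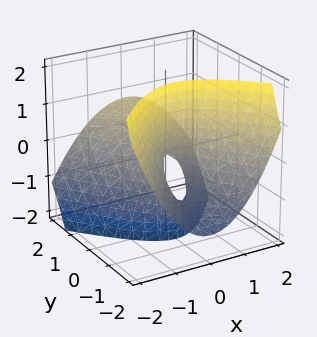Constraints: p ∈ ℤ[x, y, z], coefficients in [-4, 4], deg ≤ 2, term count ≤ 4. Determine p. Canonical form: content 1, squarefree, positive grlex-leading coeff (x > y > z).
First, deg p = 2.
Then, from the axis intercepts and sections: one y-axis crossing is at y = 0; it crosses the x-axis at the gridline x = 0.
Finally, these observations pin down the coefficients.

2*x^2 - y^2 + 2*y*z + z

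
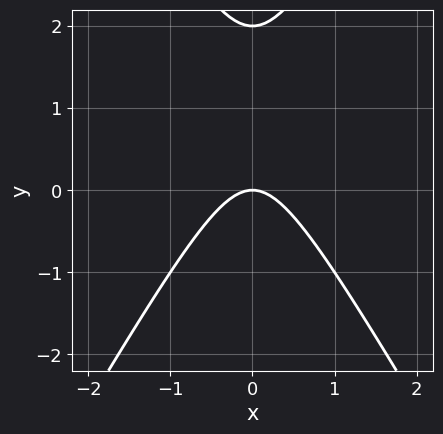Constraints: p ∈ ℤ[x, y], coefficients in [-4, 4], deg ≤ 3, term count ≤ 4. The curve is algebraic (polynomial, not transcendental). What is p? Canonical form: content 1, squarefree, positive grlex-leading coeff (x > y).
The degree is 2 — no degree-1 curve has this shape.
Symmetries: it's symmetric under x → −x, forcing even powers of x.
Against the integer gridlines: the y-axis gridline crossings are at y ∈ {0, 2}; it meets the x-axis at x = 0 (among the integer gridlines).
The integer polynomial consistent with all of this is the stated p.

3*x^2 - y^2 + 2*y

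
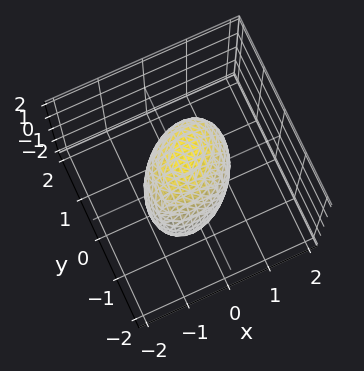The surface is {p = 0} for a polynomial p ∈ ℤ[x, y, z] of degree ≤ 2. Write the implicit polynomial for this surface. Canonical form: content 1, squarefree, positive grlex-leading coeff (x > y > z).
3*x^2 - 2*x*y + 3*y^2 - y*z + 2*z^2 - 3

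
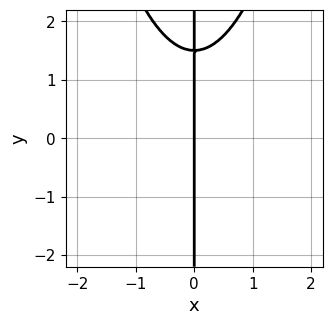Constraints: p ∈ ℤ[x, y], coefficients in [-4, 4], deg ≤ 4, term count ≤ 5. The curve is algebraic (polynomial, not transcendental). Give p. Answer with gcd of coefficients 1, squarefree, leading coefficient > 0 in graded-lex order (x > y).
2*x^3 - 2*x*y + 3*x

(a) The degree is 3 — a generic line meets the curve in up to 3 points.
(b) Checking where it meets the axes: one x-axis crossing is at x = 0; the visible y-axis segment lies entirely on the curve.
(c) Matching integer coefficients to the picture gives p.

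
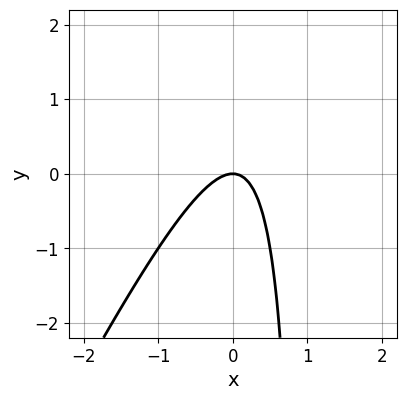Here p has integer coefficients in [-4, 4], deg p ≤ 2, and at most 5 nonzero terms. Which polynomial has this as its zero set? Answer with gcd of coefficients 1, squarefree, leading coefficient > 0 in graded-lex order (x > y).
(a) deg p = 2. The shape is more complex than any degree-1 curve.
(b) Observable constraints: it crosses the y-axis at the gridline y = 0; one x-axis crossing is at x = 0.
(c) Matching integer coefficients to the picture gives p.

2*x^2 - x*y + y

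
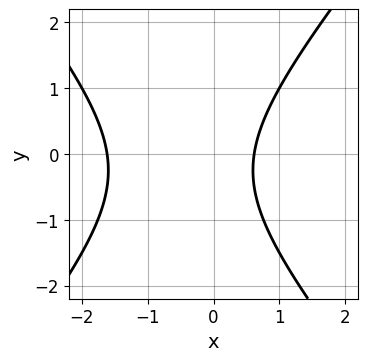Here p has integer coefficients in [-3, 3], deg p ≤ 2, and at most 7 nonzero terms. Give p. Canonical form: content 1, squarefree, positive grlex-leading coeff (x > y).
1. The degree is 2 — a generic line meets the curve in up to 2 points.
2. Reading off the gridlines: no y-intercept at any integer in the box.
3. Fitting integer coefficients to these (and the overall shape) gives p.

3*x^2 - 2*y^2 + 3*x - y - 3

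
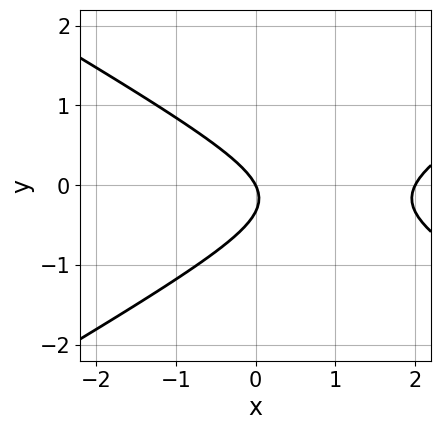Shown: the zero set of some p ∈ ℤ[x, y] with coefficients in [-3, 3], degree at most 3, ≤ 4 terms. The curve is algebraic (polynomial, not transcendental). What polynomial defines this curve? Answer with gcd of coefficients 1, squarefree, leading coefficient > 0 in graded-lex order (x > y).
deg p = 2. The shape is more complex than any degree-1 curve.
From the axis intercepts and sections: one y-axis crossing is at y = 0; among the integer gridlines, it crosses the x-axis at x ∈ {0, 2}.
Putting this together gives p.

x^2 - 3*y^2 - 2*x - y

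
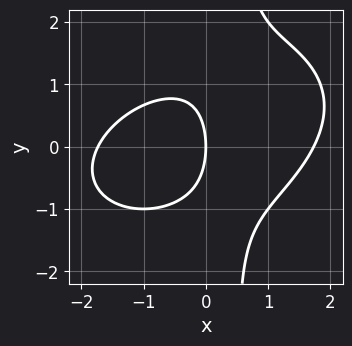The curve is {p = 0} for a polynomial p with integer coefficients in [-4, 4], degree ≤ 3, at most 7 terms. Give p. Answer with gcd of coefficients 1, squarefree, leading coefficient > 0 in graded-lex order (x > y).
(a) The degree is 3 — a generic line meets the curve in up to 3 points.
(b) From the axis intercepts and sections: it meets the x-axis at x = 0 (among the integer gridlines); it meets the y-axis at y = 0 (among the integer gridlines).
(c) Putting this together gives p.

x^3 - x^2*y + 2*x*y^2 - y^2 - 3*x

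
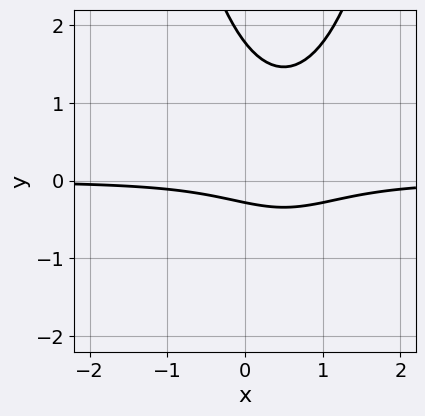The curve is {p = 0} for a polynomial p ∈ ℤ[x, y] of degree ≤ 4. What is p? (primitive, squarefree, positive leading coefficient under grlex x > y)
(a) deg p = 3. No degree-2 curve has this shape.
(b) From the visible intercepts: it misses every integer gridline on the x-axis.
(c) Putting this together gives p.

3*x^2*y - 3*x*y - 2*y^2 + 3*y + 1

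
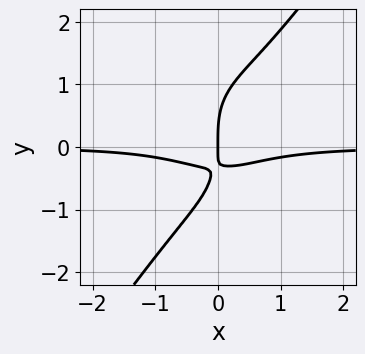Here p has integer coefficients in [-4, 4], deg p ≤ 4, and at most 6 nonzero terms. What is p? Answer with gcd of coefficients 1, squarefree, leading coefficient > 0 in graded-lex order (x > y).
Degree: a generic line meets the curve in up to 4 points, so deg p = 4.
Against the integer gridlines: it crosses the x-axis at the gridline x = 0; one y-axis crossing is at y = 0.
Solving for integer coefficients yields p as stated.

3*x^3*y - y^4 + 3*x*y + x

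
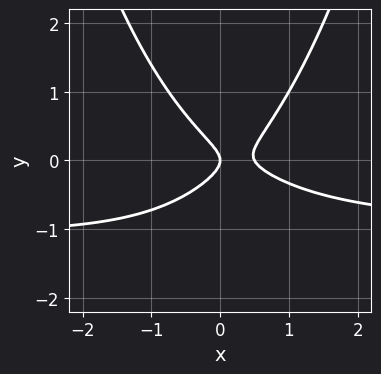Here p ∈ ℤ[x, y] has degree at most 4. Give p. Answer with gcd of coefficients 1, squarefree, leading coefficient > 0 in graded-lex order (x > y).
First, the degree is 3 — no degree-2 curve has this shape.
Next, checking where it meets the axes: it meets the y-axis at y = 0 (among the integer gridlines); one x-axis crossing is at x = 0.
Finally, together with the visible shape, these determine p as stated.

2*x^2*y + 2*x^2 - 3*y^2 - x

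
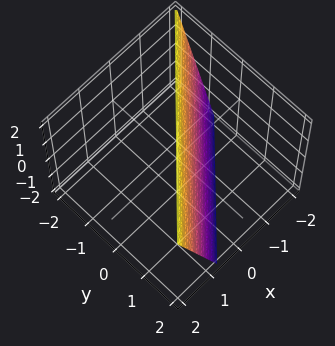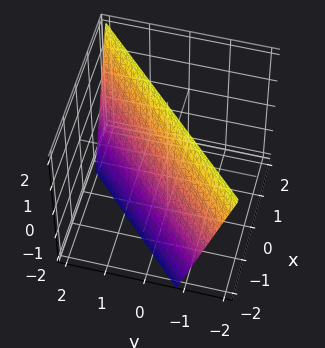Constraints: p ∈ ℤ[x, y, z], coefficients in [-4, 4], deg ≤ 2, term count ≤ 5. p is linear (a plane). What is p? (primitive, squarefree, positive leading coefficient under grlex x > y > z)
First, the degree is 1 — every cross-section is a straight line — this is a plane.
Then, checking where it meets the axes: it meets the z-axis at z = 2 (among the integer gridlines).
Finally, the integer polynomial consistent with all of this is the stated p.

3*x - 3*y - z + 2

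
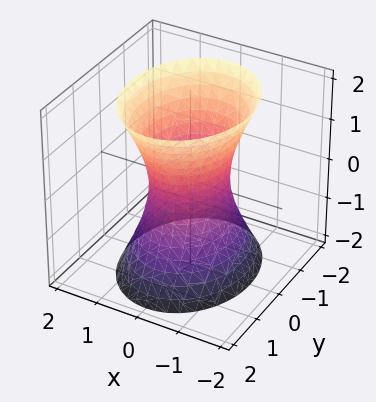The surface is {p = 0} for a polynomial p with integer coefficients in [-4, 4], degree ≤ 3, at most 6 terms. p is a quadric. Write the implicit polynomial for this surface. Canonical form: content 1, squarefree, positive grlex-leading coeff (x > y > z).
Degree: an hourglass — one-sheet hyperboloid; a quadric, so deg p = 2.
Symmetries: it's symmetric under y → −y, forcing even powers of y; it's symmetric under z → −z, forcing even powers of z; it's symmetric under x → −x, forcing even powers of x.
Checking where it meets the axes: the y-axis gridline crossings are at y ∈ {-1, 1}; no z-intercept at any integer in the box.
Assembling these constraints gives the stated polynomial.

3*x^2 + 2*y^2 - z^2 - 2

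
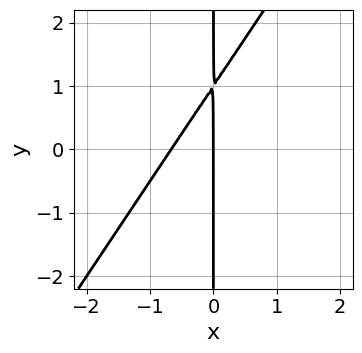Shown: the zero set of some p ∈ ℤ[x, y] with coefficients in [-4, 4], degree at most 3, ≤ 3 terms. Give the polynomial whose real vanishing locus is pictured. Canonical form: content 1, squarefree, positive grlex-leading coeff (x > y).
deg p = 2. The shape is more complex than any degree-1 curve.
Checking where it meets the axes: it meets the x-axis at x = 0 (among the integer gridlines); the visible y-axis segment lies entirely on the curve.
Putting this together gives p.

3*x^2 - 2*x*y + 2*x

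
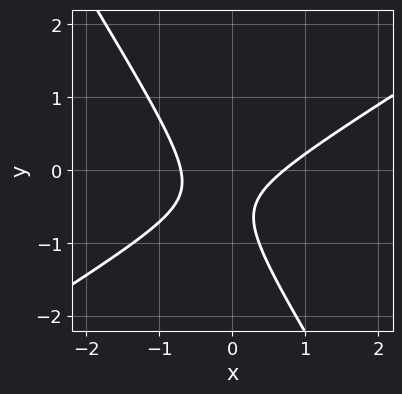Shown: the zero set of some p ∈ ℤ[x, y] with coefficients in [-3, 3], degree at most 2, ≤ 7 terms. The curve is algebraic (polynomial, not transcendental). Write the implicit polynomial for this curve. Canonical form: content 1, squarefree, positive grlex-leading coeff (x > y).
First, deg p = 2. No degree-1 curve has this shape.
Then, from the visible intercepts: the curve avoids every integer y-axis point in the box.
Finally, putting this together gives p.

2*x^2 - 2*x*y - 2*y^2 - 2*y - 1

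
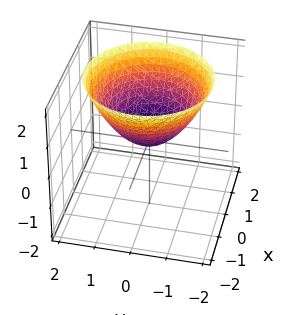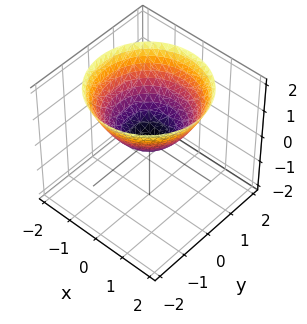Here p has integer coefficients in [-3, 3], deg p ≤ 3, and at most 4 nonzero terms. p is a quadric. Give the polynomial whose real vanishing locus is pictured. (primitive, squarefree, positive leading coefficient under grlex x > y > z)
2*x^2 + 2*y^2 - 3*z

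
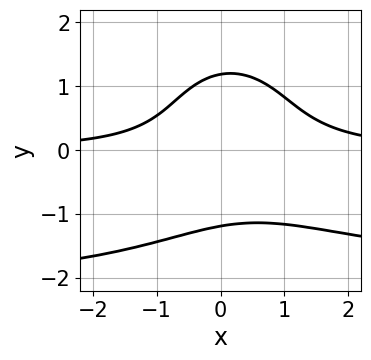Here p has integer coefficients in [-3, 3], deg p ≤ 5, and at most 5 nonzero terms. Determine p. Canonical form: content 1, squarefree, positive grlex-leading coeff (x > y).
1. The degree is 4 — the shape is more complex than any degree-3 curve.
2. From the axis intercepts and sections: no x-intercept at any integer in the box.
3. Together with the visible shape, these determine p as stated.

x^2*y^2 + y^4 + 2*x^2*y - x*y - 2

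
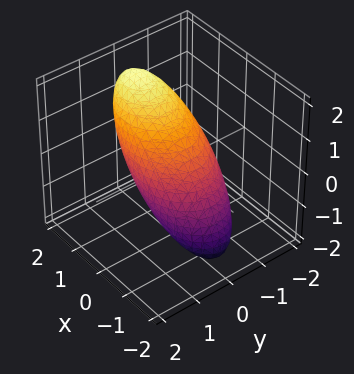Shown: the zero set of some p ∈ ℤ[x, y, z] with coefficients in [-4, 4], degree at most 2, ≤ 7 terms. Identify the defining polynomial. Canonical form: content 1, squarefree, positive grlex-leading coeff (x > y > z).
deg p = 2. A generic line meets the surface in up to 2 points.
From the axis intercepts and sections: the y-axis gridline crossings are at y ∈ {-1, 1}.
The integer polynomial consistent with all of this is the stated p.

2*x^2 - 3*x*z + 3*y^2 + 2*z^2 - 3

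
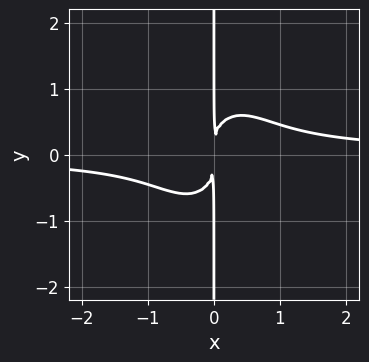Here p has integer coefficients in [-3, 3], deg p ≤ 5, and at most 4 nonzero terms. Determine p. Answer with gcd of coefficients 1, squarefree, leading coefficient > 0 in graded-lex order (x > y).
2*x^3*y + x*y^3 - x^2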